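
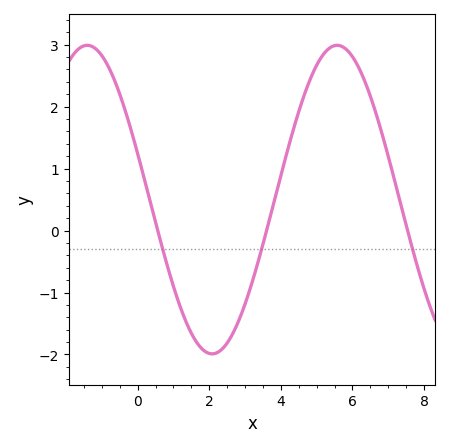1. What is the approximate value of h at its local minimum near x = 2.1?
-2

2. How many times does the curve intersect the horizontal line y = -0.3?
3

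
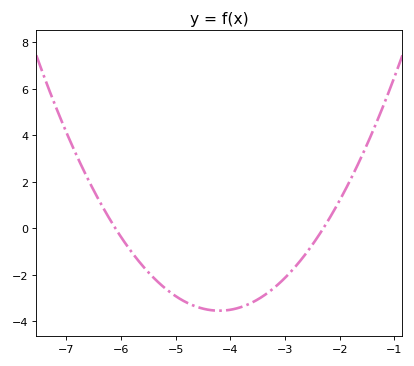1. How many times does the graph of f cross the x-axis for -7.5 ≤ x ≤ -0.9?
2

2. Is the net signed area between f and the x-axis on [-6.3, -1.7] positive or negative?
negative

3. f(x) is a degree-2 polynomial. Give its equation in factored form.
y = 0.98(x + 6.1)(x + 2.3)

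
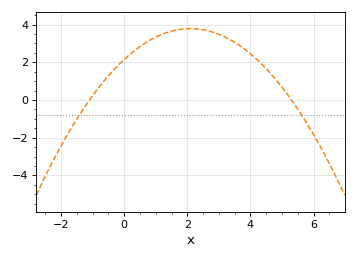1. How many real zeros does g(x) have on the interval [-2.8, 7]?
2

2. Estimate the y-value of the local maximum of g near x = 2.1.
3.8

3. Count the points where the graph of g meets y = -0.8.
2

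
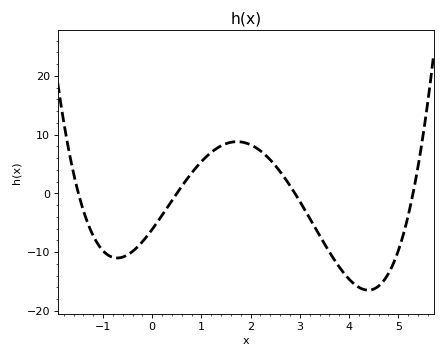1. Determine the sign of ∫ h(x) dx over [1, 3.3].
positive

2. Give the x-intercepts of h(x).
-1.4, 0.6, 2.8, 5.4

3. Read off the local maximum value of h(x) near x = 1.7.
9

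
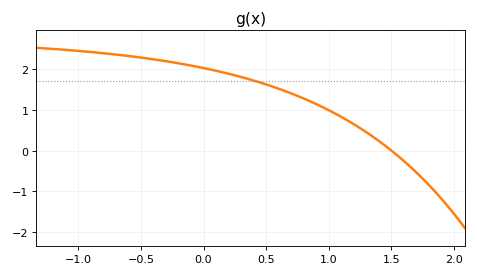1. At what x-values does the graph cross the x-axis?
1.5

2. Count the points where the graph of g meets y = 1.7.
1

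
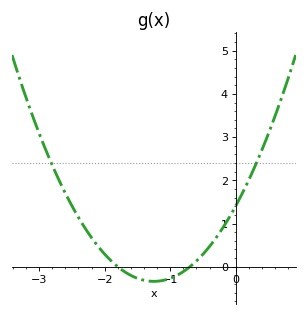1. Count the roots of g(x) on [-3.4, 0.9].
2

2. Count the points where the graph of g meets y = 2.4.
2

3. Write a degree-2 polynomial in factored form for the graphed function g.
y = 1.12(x + 1.8)(x + 0.7)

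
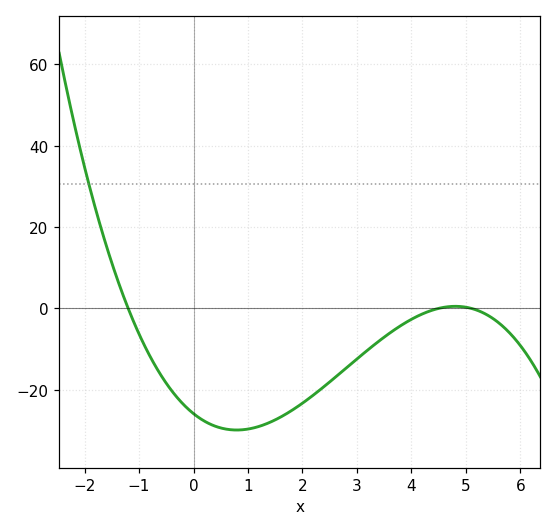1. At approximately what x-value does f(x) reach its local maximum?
4.81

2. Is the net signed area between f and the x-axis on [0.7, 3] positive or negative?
negative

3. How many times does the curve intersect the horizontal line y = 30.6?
1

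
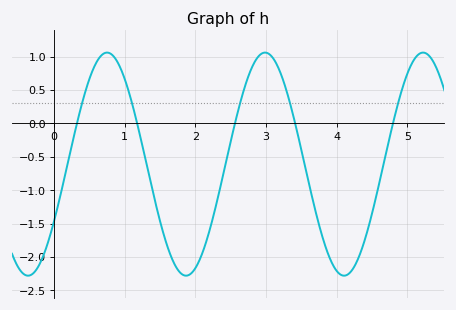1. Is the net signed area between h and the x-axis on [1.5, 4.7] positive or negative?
negative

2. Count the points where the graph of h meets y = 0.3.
5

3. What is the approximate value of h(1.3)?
-0.56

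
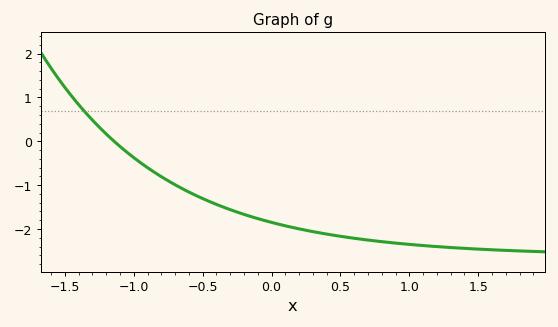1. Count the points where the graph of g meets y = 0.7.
1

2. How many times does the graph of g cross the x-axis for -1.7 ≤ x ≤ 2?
1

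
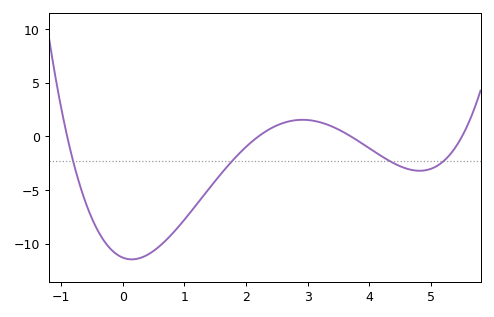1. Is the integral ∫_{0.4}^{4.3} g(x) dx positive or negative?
negative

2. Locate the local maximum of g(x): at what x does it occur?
2.92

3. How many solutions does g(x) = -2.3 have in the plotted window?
4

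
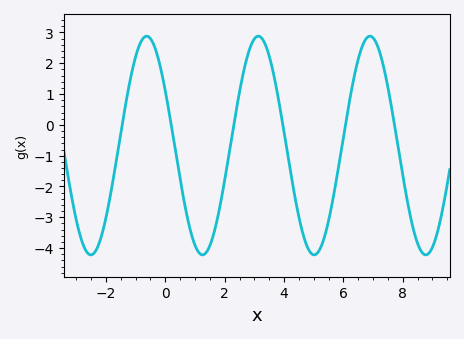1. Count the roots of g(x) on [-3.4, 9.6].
6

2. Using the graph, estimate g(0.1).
0.563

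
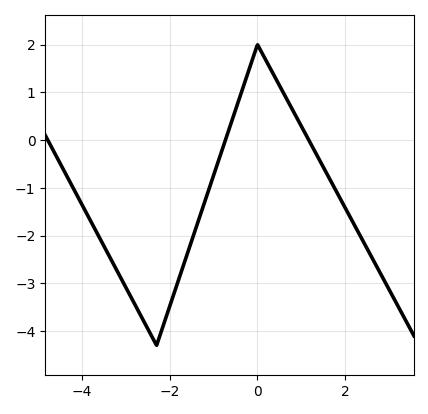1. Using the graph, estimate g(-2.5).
-3.95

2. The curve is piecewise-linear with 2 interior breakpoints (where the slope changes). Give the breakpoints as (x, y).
(-2.3, -4.3); (0, 2)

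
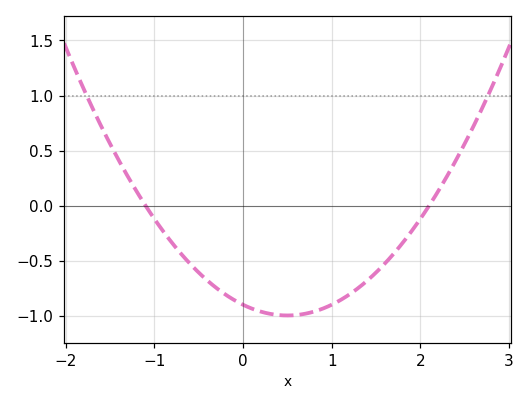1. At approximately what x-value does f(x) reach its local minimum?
0.5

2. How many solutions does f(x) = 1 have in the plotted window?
2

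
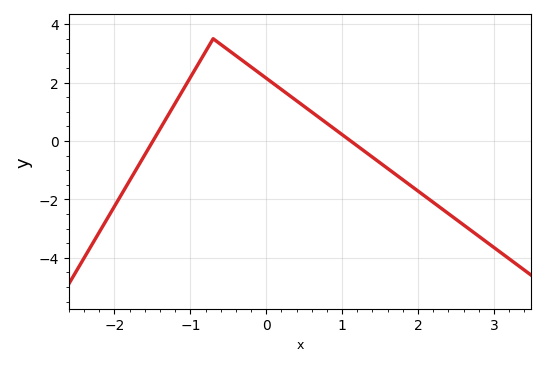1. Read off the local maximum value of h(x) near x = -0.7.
3.5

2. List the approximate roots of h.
-1.49, 1.11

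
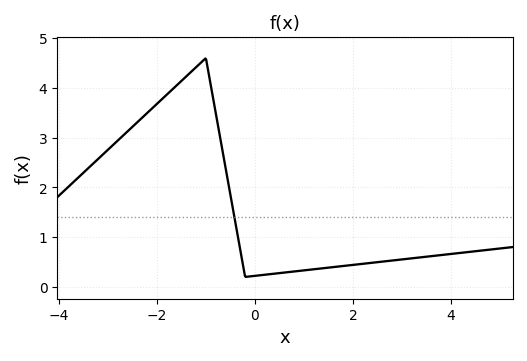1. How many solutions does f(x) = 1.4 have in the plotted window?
1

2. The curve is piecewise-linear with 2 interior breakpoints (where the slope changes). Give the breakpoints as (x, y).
(-1, 4.6); (-0.2, 0.2)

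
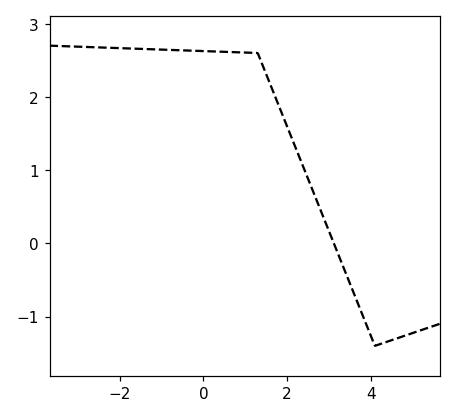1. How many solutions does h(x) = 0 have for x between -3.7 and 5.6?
1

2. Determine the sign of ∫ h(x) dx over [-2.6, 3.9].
positive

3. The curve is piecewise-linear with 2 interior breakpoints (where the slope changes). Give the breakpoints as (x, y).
(1.3, 2.6); (4.1, -1.4)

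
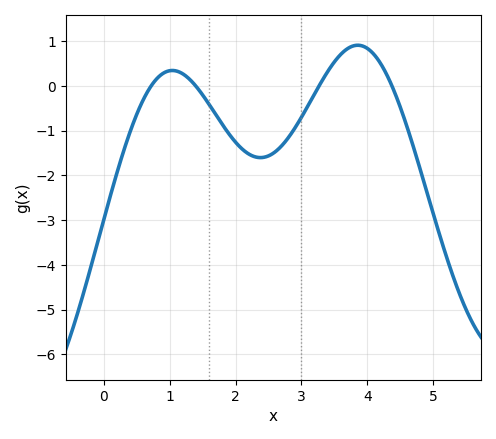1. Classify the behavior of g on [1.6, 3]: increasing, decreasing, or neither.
neither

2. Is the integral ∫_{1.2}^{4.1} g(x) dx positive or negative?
negative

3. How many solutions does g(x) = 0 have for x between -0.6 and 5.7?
4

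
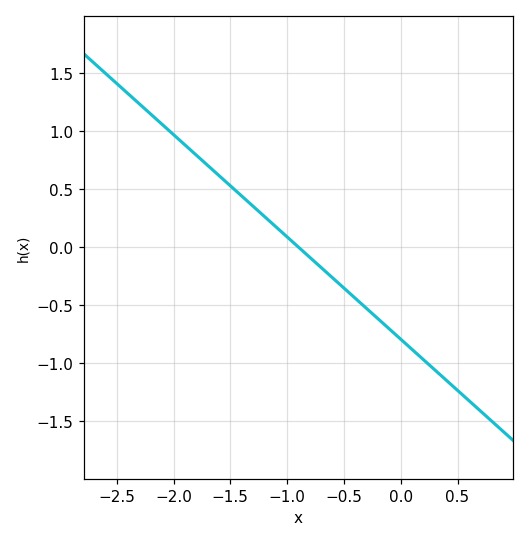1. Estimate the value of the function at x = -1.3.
0.35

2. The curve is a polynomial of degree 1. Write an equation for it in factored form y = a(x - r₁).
y = -0.88(x + 0.9)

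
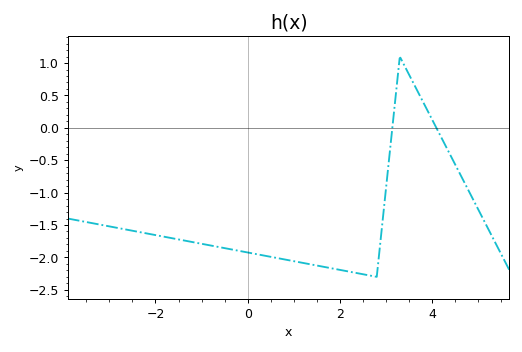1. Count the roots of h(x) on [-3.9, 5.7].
2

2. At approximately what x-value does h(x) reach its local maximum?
3.3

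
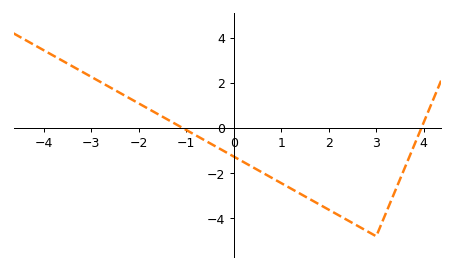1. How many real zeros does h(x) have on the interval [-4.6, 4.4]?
2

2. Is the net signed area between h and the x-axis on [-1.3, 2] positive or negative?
negative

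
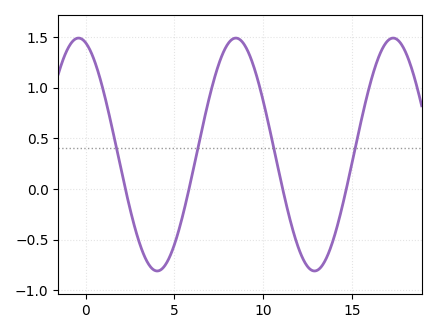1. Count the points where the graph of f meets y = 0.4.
4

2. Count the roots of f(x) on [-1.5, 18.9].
4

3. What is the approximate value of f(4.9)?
-0.6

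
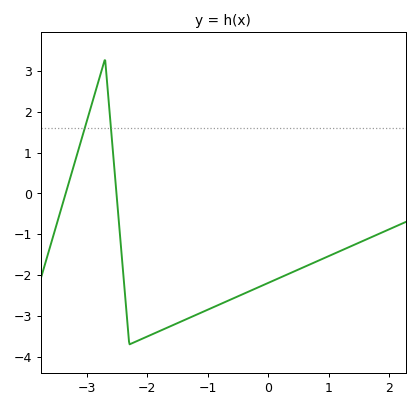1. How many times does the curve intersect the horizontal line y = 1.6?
2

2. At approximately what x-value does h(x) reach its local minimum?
-2.3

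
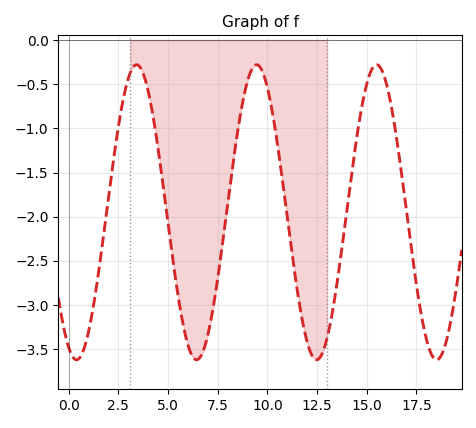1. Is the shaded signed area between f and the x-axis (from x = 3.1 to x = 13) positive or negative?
negative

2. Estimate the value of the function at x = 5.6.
-3.05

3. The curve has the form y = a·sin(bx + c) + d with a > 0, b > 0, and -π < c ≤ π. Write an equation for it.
y = 1.67sin(1x - 2) - 1.95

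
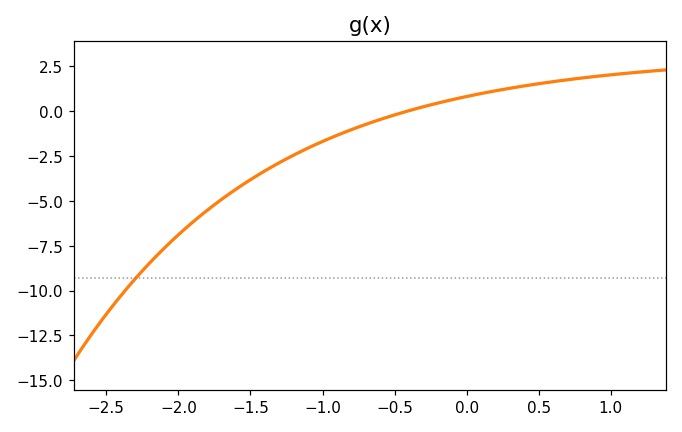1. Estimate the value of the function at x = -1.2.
-2.45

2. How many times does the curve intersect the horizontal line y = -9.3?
1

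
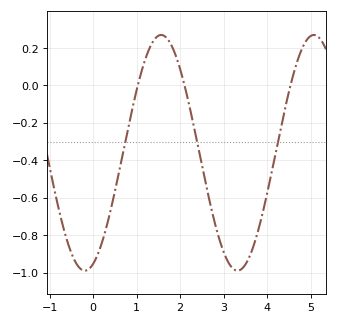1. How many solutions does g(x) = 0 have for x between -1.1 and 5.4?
3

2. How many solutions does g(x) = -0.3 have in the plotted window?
3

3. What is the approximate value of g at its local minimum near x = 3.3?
-0.99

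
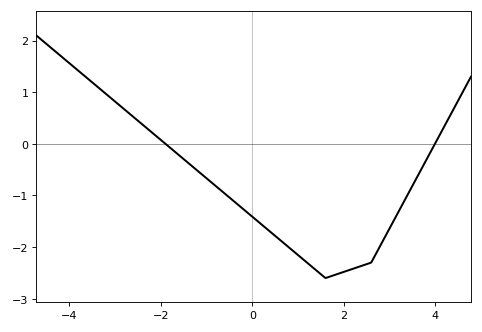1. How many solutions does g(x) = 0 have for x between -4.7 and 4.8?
2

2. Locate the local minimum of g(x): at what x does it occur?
1.6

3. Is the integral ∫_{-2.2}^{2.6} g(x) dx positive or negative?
negative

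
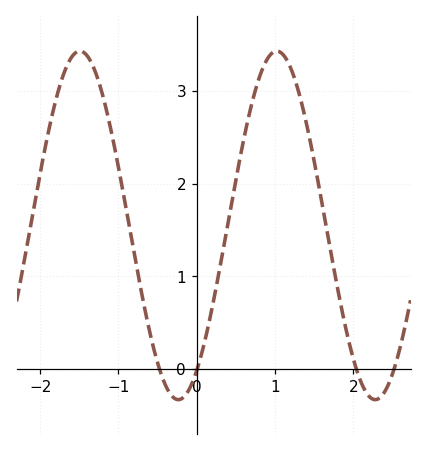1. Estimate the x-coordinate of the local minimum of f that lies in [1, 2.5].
2.28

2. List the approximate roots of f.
-0.477, 0.005, 2.04, 2.52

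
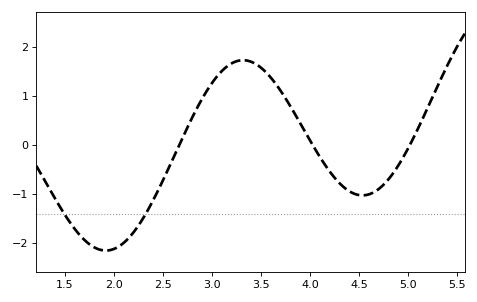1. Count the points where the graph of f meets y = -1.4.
2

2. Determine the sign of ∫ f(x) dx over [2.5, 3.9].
positive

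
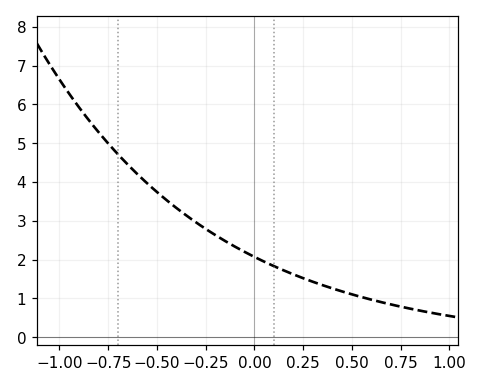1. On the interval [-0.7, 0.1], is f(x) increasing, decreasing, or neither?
decreasing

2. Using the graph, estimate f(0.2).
1.6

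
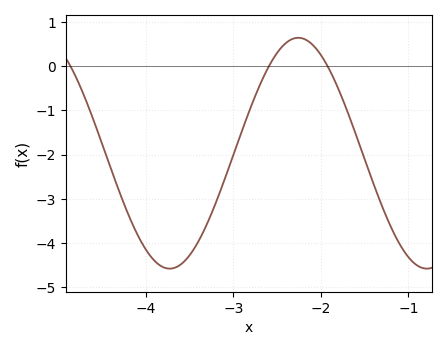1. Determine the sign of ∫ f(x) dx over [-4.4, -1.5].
negative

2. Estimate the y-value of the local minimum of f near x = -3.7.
-4.6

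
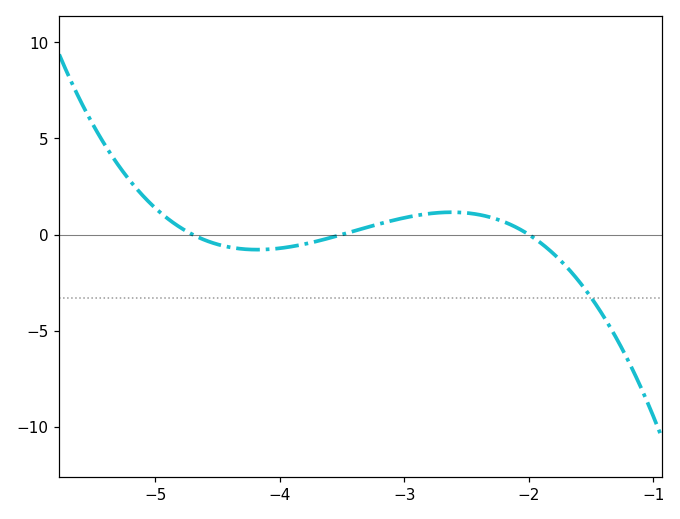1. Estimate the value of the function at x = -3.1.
0.5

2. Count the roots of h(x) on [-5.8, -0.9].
3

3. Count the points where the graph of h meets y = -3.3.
1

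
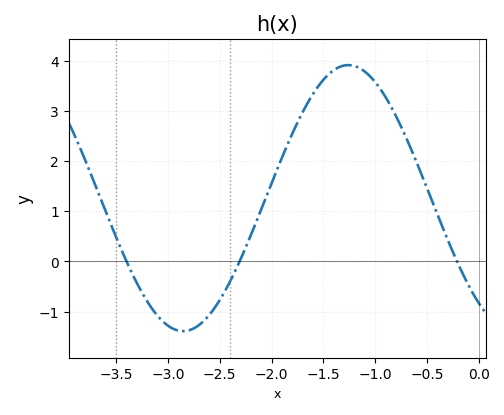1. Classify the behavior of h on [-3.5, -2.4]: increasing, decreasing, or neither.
neither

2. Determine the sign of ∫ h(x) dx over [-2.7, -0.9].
positive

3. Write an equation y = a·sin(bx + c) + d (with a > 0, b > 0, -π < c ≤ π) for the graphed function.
y = 2.65sin(2x - 2.2) + 1.26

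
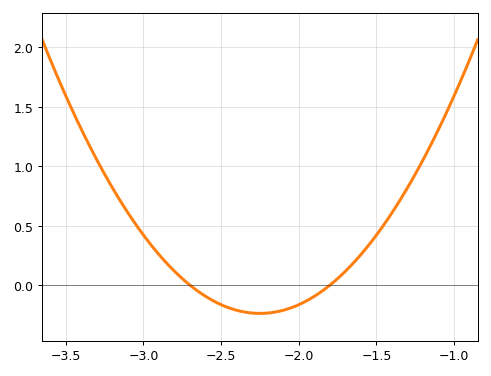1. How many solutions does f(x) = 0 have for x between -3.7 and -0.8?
2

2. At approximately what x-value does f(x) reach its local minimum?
-2.25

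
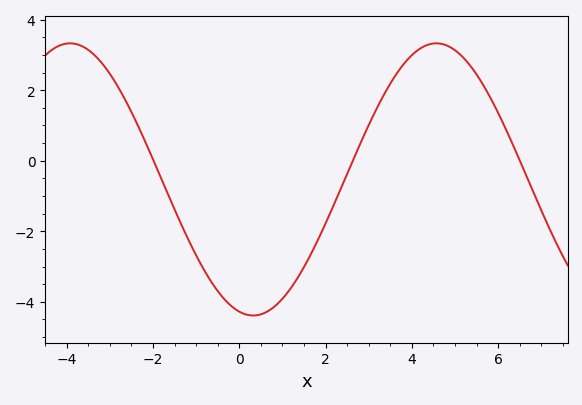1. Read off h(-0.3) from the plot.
-3.99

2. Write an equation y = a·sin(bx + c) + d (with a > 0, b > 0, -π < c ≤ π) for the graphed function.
y = 3.86sin(0.74x - 1.81) - 0.53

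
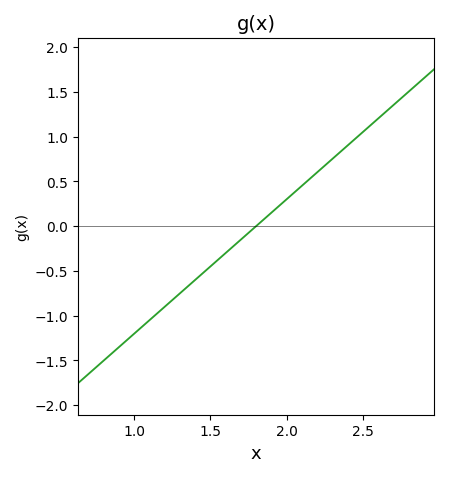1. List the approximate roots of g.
1.8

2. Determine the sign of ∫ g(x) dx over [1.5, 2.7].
positive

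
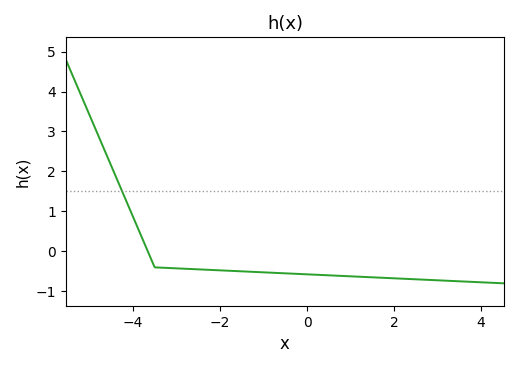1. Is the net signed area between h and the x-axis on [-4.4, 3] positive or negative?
negative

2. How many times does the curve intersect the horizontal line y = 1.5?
1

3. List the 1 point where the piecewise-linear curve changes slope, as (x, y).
(-3.5, -0.4)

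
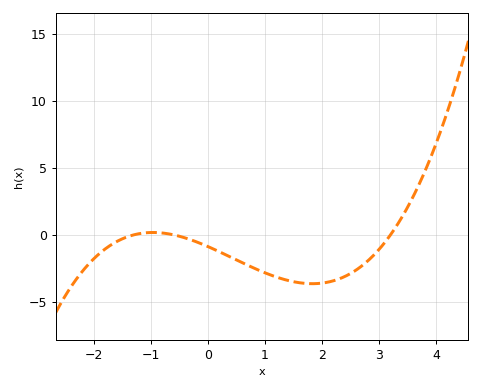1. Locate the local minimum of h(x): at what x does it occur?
1.8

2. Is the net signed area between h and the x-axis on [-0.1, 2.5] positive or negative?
negative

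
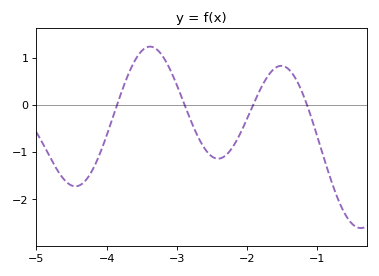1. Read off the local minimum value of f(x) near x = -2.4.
-1.1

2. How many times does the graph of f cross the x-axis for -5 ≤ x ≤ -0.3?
4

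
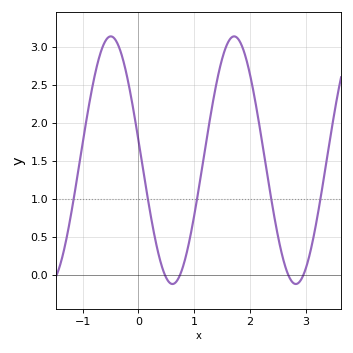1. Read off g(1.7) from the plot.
3.15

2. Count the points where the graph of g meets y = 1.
5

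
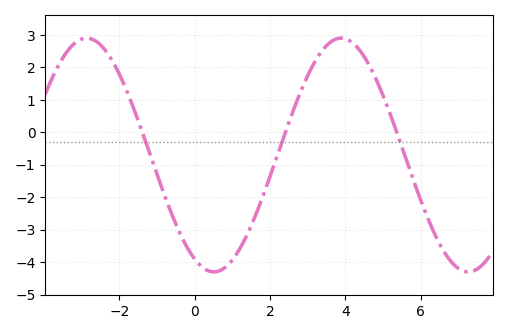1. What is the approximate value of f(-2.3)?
2.4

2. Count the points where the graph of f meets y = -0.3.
3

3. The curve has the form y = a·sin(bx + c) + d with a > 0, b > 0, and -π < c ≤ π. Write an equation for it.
y = 3.6sin(0.93x - 2) - 0.7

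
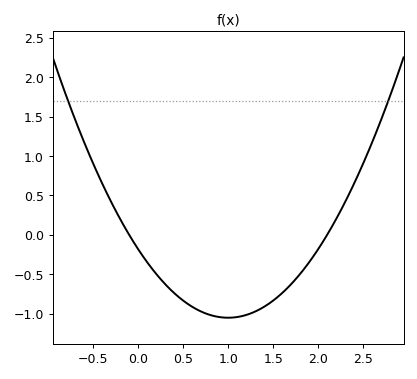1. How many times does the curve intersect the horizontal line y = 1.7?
2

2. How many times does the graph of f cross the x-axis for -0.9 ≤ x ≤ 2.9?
2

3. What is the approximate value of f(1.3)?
-0.974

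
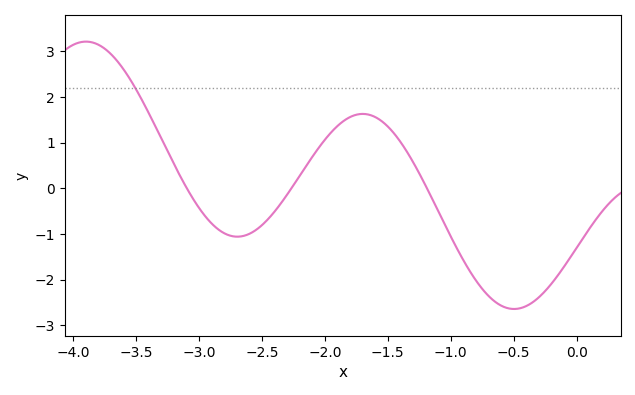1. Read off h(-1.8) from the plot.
1.56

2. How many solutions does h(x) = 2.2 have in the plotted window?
1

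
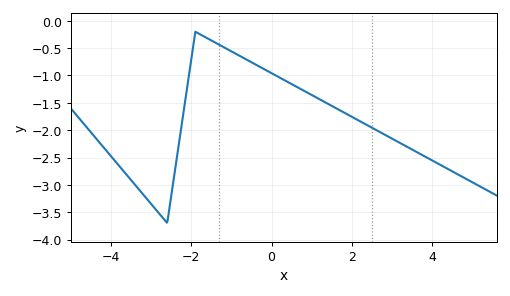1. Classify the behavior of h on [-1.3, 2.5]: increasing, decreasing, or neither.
decreasing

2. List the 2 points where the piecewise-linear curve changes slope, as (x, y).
(-2.6, -3.7); (-1.9, -0.2)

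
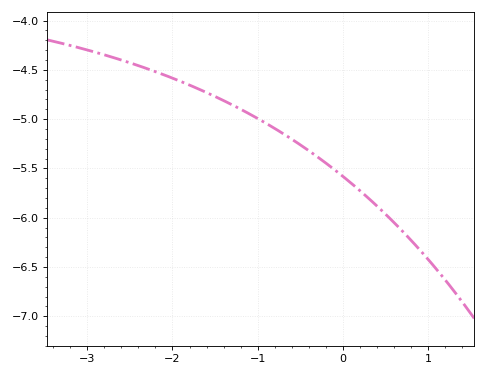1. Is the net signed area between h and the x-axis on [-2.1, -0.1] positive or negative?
negative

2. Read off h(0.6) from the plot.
-6.05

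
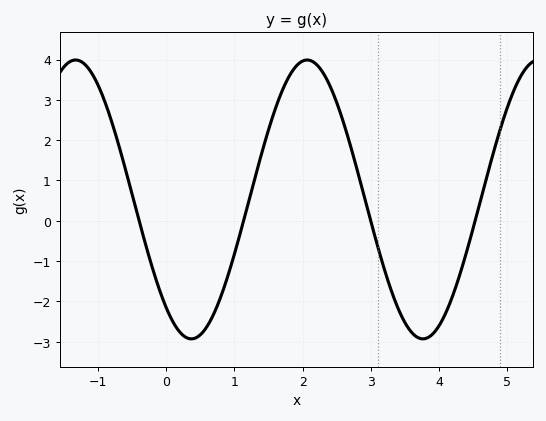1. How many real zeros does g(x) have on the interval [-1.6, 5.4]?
4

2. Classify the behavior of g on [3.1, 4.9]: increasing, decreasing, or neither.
neither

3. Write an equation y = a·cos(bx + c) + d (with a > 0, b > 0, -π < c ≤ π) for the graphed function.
y = 3.46cos(1.85x + 2.46) + 0.53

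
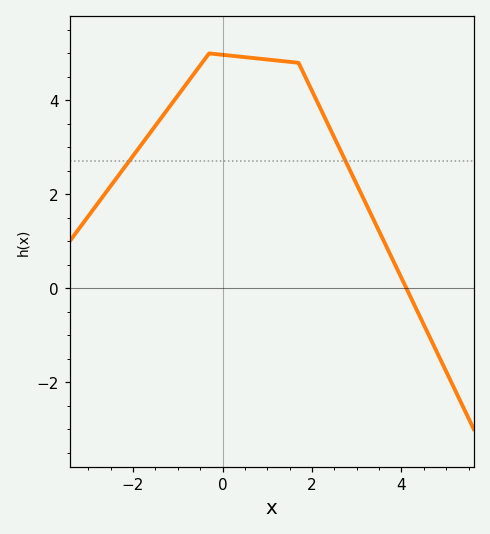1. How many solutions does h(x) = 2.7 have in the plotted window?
2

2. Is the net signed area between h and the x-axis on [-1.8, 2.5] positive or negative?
positive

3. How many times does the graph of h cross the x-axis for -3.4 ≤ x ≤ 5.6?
1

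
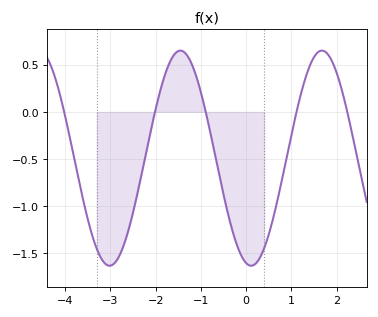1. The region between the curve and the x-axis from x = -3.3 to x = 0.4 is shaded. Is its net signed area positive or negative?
negative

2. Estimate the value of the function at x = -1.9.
0.2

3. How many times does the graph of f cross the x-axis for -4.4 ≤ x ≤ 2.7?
5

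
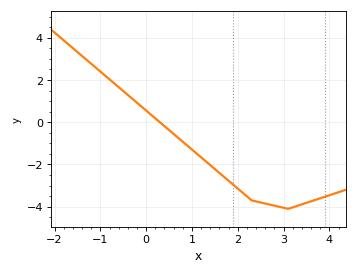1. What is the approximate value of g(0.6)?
-0.558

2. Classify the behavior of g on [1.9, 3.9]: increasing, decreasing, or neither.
neither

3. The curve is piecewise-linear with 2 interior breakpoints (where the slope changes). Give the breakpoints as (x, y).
(2.3, -3.7); (3.1, -4.1)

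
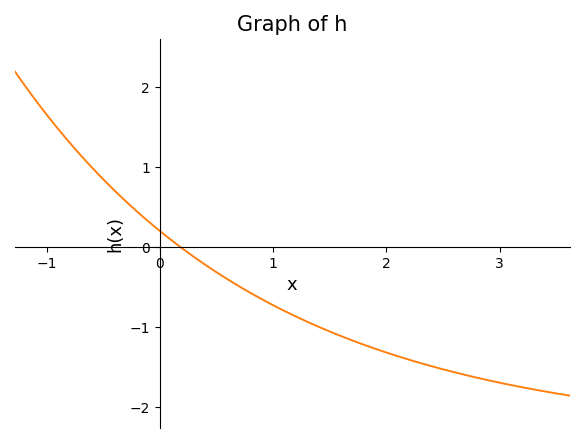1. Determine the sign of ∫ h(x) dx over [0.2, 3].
negative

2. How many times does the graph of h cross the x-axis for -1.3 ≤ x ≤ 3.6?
1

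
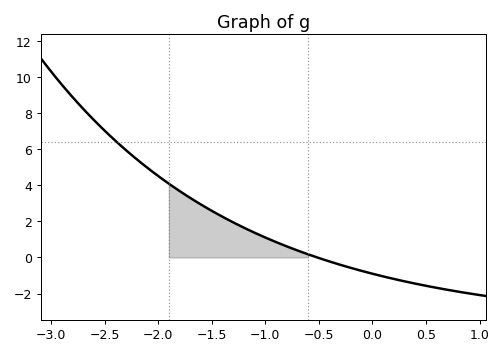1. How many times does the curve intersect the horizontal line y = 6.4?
1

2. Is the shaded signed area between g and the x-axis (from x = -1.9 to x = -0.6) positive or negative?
positive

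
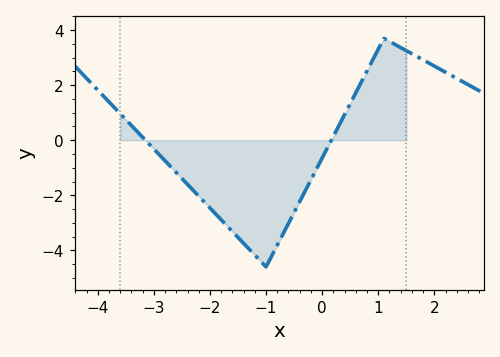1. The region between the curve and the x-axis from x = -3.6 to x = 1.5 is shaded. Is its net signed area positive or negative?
negative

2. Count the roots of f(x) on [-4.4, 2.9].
2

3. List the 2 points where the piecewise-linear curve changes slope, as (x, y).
(-1, -4.6); (1.1, 3.7)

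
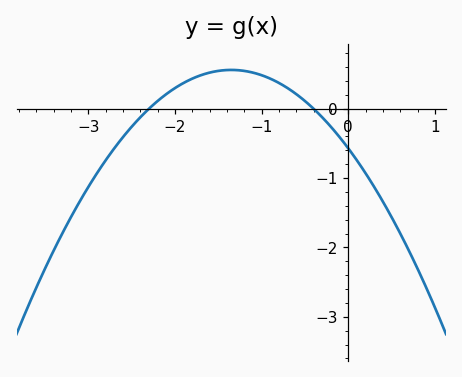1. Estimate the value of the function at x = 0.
-0.6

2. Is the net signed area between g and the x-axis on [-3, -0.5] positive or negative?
positive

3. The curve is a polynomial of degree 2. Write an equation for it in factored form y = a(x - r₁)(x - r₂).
y = -0.62(x + 2.3)(x + 0.4)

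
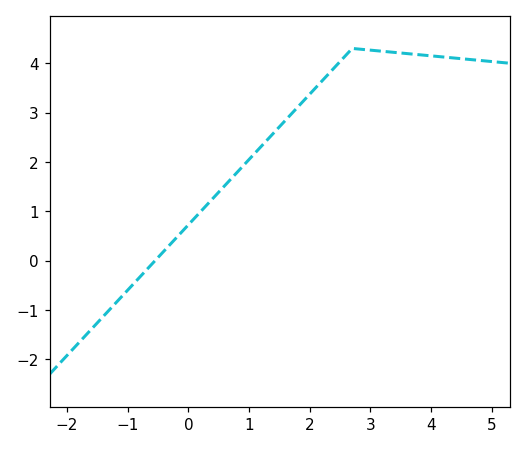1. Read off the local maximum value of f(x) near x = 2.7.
4.3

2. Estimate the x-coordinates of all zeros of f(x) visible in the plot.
-0.6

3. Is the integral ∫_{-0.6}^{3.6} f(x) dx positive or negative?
positive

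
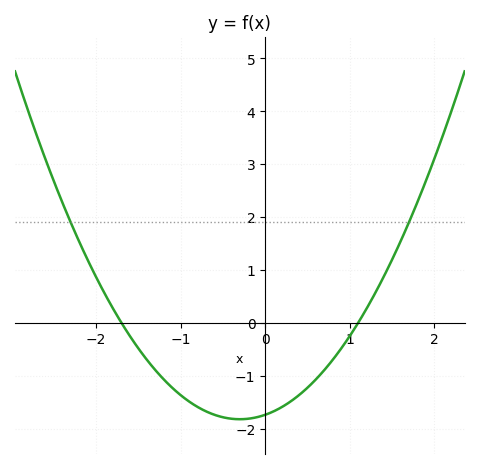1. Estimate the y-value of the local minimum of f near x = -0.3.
-1.82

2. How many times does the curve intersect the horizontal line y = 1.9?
2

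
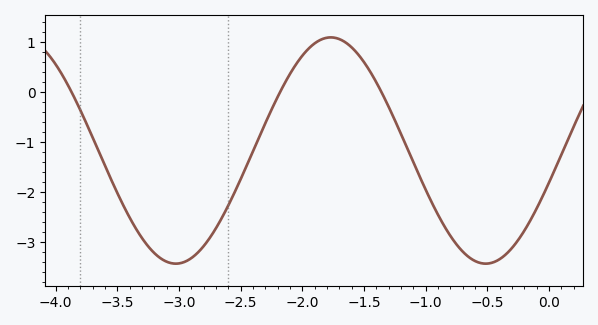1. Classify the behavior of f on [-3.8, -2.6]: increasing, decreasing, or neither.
neither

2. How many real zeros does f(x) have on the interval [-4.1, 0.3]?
3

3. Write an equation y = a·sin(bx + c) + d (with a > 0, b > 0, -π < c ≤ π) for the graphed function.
y = 2.26sin(2.5x - 0.29) - 1.17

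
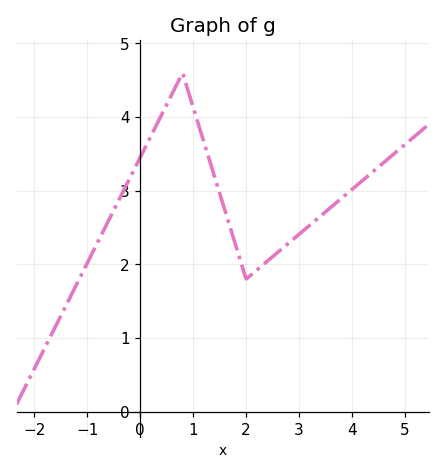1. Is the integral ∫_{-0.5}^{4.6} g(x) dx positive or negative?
positive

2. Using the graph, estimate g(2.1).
1.9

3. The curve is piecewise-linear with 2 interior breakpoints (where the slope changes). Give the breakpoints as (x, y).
(0.8, 4.6); (2, 1.8)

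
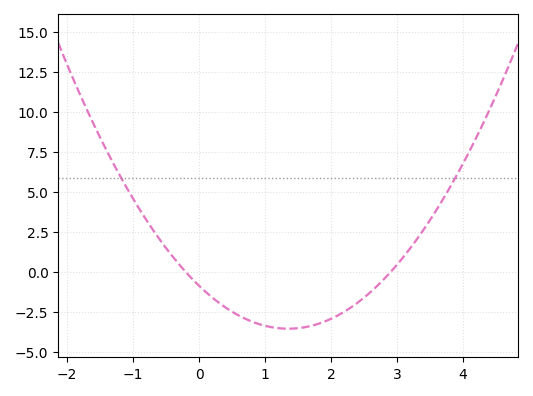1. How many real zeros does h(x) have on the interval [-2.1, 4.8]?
2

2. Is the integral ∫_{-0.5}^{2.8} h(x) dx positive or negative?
negative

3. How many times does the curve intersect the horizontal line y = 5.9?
2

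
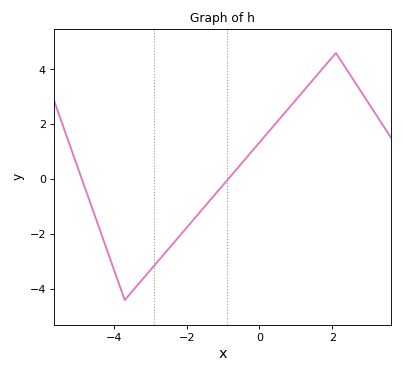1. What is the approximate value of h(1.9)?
4.29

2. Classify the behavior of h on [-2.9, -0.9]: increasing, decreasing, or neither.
increasing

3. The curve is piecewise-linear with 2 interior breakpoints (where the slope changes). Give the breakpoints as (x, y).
(-3.7, -4.4); (2.1, 4.6)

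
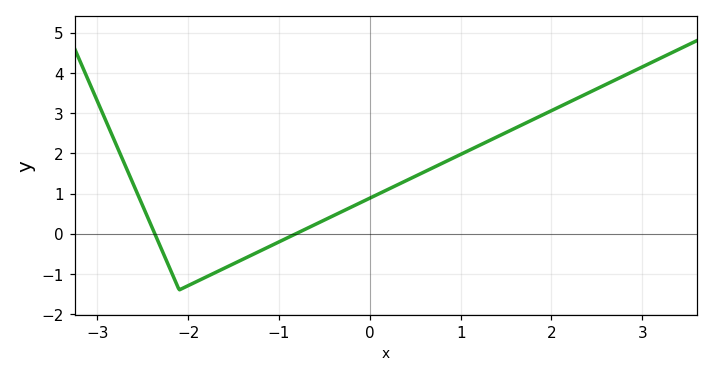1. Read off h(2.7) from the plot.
3.8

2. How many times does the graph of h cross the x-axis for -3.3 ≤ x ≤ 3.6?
2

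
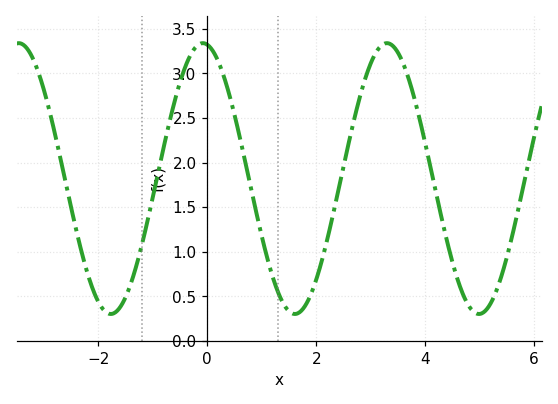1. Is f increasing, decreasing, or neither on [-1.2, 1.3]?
neither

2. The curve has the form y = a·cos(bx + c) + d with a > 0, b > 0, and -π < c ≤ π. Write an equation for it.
y = 1.52cos(1.86x + 0.15) + 1.82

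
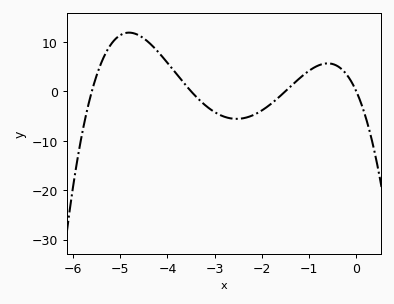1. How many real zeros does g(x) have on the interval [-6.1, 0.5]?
4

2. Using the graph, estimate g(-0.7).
6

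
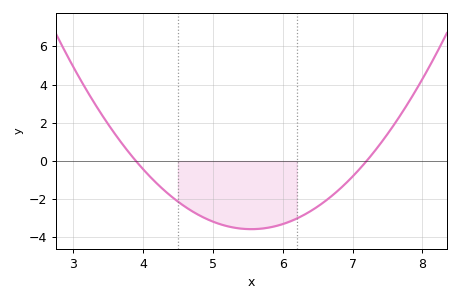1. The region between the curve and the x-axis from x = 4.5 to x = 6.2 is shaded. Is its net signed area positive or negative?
negative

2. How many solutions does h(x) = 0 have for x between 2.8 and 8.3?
2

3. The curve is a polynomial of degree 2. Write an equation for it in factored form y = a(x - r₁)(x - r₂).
y = 1.31(x - 3.9)(x - 7.2)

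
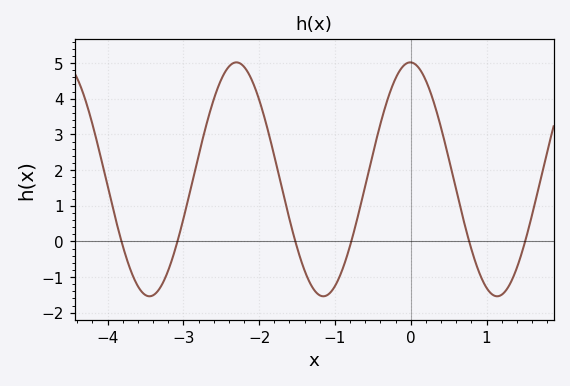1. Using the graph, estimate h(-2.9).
1.5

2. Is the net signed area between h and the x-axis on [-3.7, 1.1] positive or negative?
positive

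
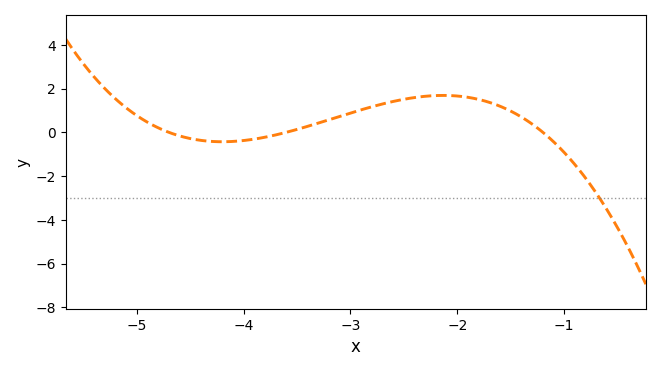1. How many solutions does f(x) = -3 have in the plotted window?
1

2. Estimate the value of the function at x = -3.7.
-0.12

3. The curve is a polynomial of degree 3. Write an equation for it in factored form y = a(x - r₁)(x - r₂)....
y = -0.48(x + 4.7)(x + 3.6)(x + 1.2)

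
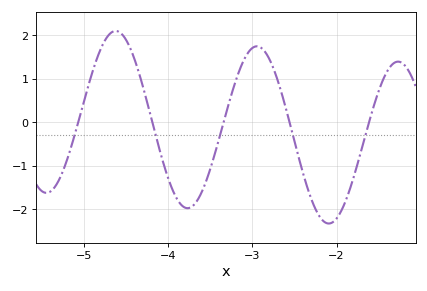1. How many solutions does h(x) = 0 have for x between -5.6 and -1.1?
5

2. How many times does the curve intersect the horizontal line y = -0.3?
5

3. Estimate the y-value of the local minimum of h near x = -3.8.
-1.98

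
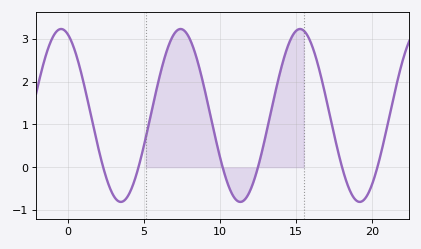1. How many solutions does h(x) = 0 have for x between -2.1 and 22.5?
6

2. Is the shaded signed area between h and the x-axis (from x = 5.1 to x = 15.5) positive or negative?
positive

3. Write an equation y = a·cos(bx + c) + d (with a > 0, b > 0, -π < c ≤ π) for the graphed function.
y = 2.02cos(0.8x + 0.362) + 1.21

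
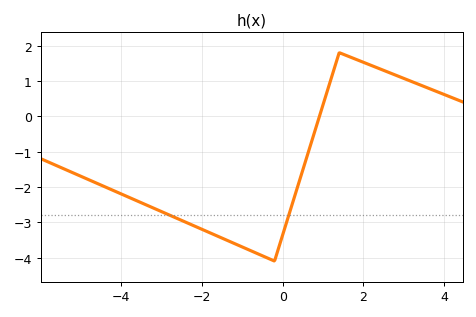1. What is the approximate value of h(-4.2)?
-2.1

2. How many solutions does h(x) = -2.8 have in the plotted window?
2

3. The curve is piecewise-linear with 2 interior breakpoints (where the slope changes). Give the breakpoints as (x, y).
(-0.2, -4.1); (1.4, 1.8)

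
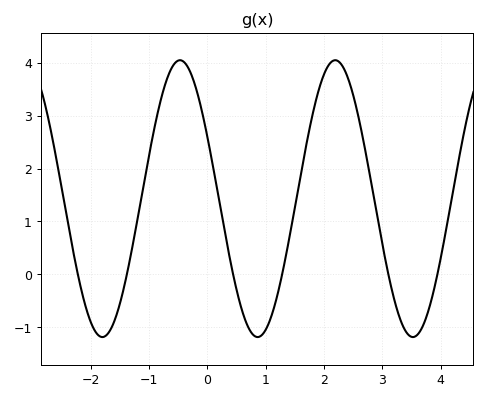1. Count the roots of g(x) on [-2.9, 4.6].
6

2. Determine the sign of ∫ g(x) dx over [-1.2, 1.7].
positive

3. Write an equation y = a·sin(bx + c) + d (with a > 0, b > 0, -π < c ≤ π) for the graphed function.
y = 2.62sin(2.4x + 2.7) + 1.43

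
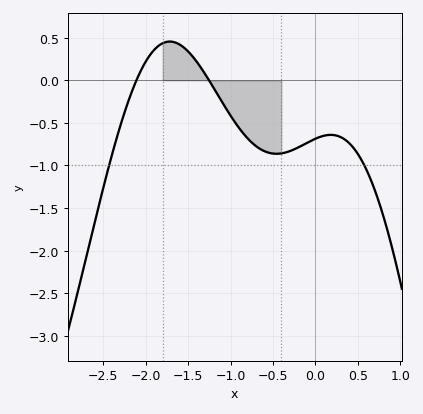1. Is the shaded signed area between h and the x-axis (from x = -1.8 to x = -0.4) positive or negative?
negative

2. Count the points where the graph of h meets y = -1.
2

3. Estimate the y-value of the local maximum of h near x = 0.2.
-0.64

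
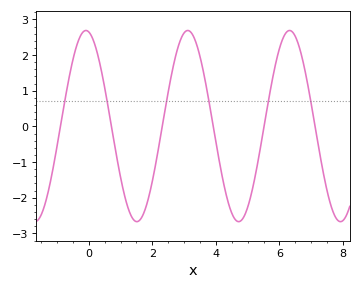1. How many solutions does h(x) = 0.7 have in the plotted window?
6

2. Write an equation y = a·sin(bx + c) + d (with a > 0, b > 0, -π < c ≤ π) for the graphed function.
y = 2.68sin(2x + 1.8) + 0.01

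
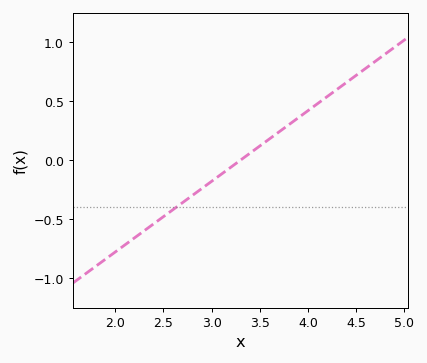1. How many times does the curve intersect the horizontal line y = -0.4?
1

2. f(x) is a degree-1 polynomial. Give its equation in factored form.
y = 0.6(x - 3.3)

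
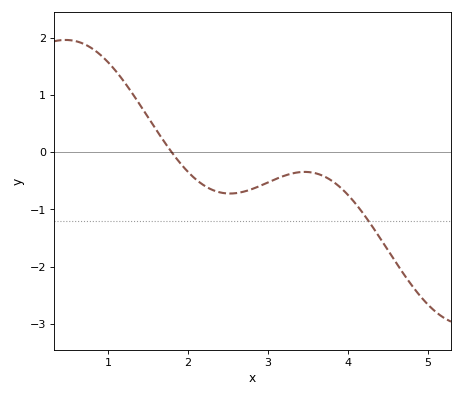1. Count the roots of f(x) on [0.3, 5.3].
1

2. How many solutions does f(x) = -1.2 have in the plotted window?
1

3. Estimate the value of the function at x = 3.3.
-0.372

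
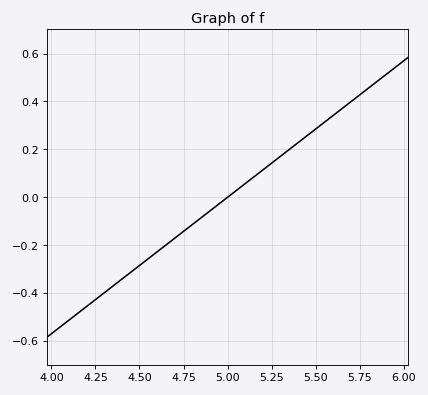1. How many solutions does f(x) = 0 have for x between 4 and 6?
1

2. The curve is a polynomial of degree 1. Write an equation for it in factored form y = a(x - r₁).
y = 0.57(x - 5)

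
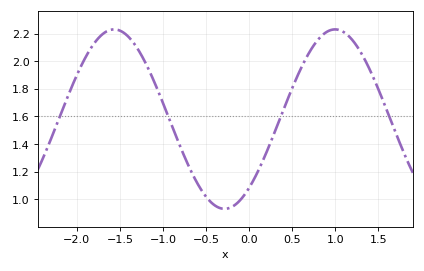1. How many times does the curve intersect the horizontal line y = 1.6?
4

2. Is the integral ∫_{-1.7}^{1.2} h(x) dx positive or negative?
positive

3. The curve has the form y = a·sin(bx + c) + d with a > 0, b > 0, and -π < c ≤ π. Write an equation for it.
y = 0.65sin(2.45x - 0.872) + 1.58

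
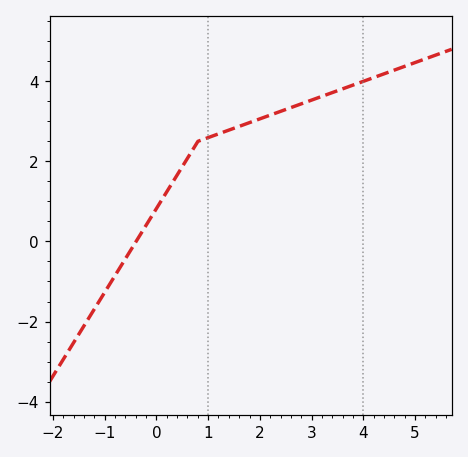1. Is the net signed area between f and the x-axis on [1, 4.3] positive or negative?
positive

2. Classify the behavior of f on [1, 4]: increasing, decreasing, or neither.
increasing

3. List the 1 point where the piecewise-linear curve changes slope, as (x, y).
(0.8, 2.5)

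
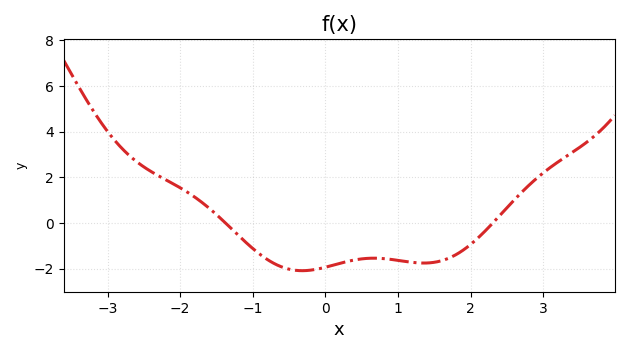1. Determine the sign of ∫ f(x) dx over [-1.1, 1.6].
negative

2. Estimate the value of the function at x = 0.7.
-1.54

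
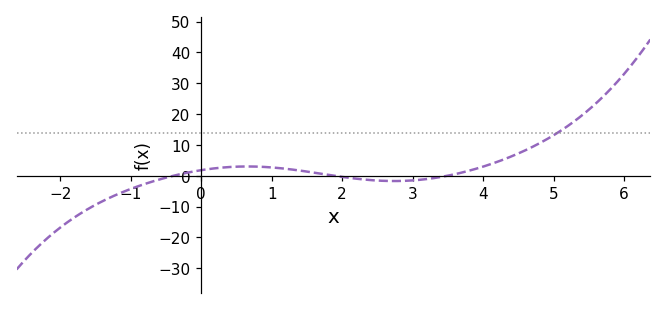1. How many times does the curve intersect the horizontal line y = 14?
1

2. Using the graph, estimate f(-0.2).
1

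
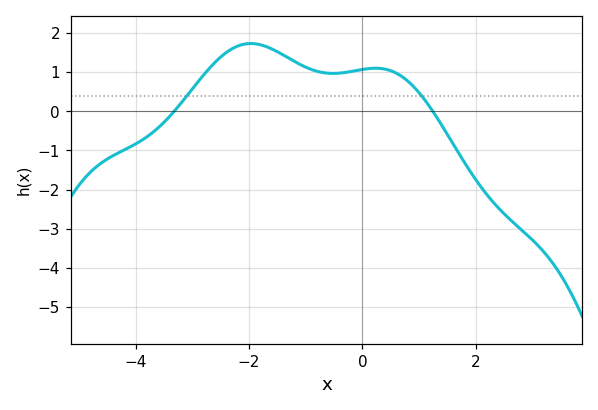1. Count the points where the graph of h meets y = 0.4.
2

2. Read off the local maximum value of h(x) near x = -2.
1.73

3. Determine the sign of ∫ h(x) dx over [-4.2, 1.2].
positive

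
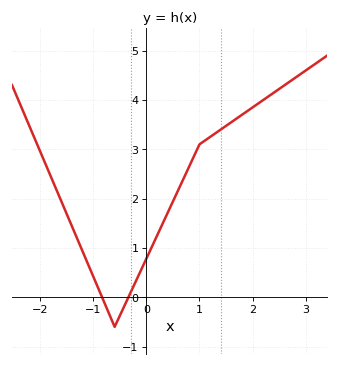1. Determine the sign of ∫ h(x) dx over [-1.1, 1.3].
positive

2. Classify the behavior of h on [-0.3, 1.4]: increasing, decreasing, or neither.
increasing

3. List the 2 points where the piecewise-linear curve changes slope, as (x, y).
(-0.6, -0.6); (1, 3.1)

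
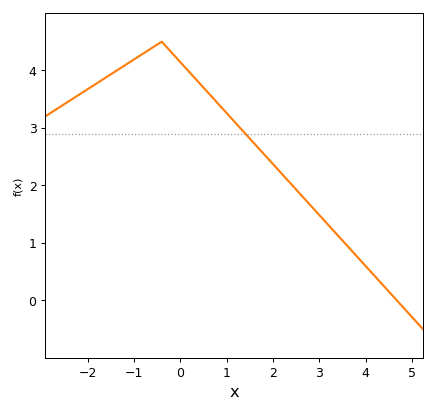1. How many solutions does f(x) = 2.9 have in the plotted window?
1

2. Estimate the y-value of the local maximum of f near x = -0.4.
4.5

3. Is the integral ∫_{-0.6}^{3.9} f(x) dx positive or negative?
positive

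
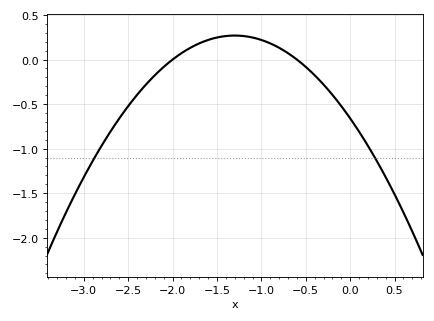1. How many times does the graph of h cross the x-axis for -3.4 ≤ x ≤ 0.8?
2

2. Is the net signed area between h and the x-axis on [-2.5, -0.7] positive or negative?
positive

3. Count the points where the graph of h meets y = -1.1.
2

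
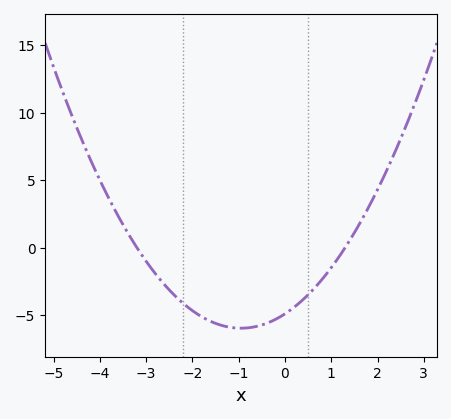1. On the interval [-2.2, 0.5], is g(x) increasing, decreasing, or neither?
neither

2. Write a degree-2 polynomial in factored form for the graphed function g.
y = 1.18(x + 3.2)(x - 1.3)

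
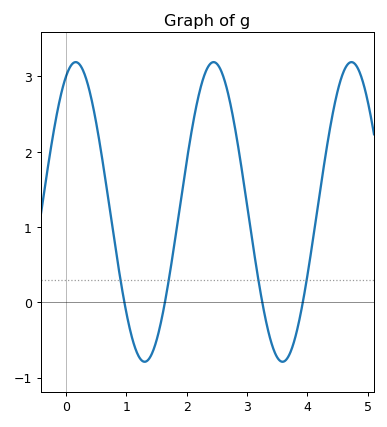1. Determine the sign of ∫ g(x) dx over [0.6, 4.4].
positive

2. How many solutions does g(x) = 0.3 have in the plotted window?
4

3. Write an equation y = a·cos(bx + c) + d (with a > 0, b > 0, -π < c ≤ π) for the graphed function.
y = 1.99cos(2.75x - 0.44) + 1.2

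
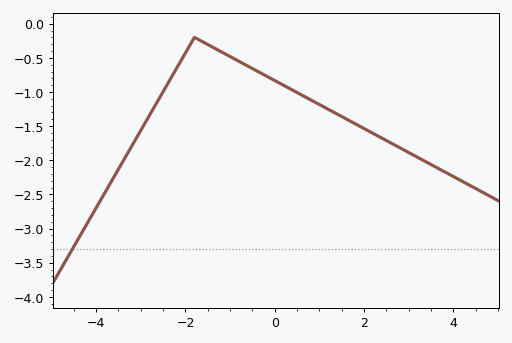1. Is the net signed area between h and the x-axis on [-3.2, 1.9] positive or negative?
negative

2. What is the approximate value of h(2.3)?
-1.64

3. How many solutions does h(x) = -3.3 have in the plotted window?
1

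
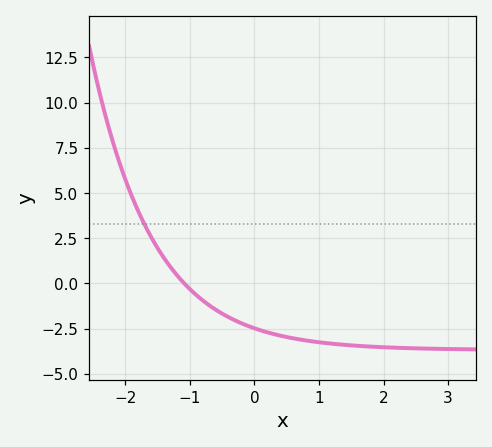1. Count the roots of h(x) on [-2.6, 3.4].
1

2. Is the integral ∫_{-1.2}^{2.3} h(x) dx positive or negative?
negative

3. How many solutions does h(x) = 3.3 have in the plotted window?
1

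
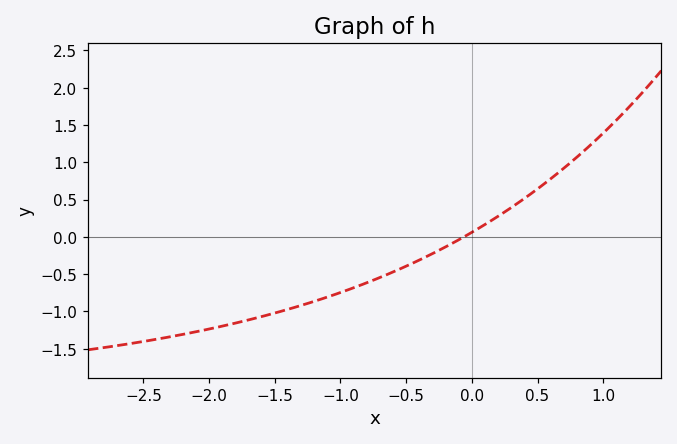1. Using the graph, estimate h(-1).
-0.747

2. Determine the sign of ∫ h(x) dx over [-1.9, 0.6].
negative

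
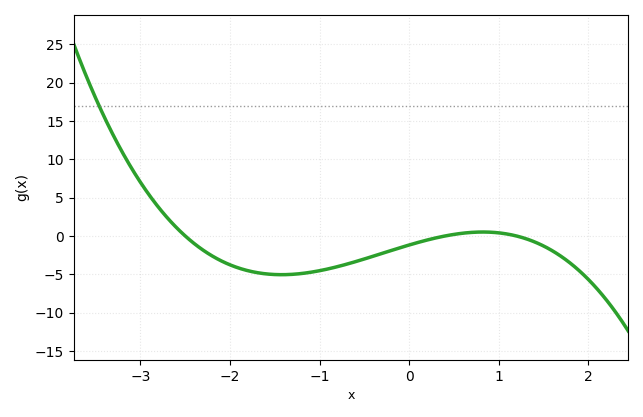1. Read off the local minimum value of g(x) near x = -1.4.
-5.05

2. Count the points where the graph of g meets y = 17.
1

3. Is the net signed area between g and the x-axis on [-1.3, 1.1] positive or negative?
negative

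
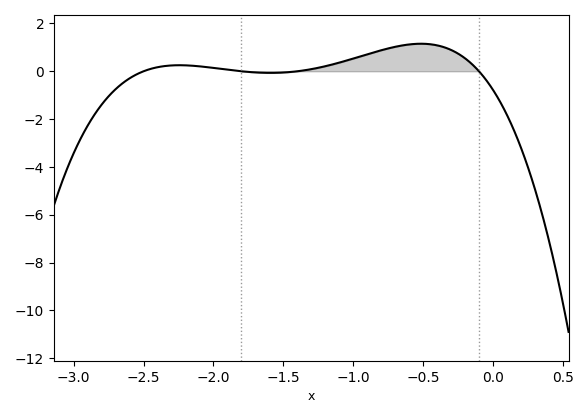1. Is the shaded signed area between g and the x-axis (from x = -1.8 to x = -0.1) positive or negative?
positive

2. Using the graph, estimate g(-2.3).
0.244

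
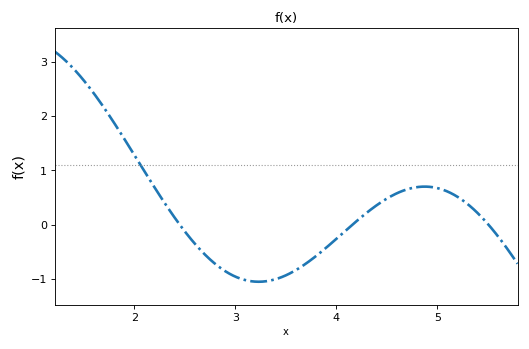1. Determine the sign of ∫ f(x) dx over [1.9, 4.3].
negative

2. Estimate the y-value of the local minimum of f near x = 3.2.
-1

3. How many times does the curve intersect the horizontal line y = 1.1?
1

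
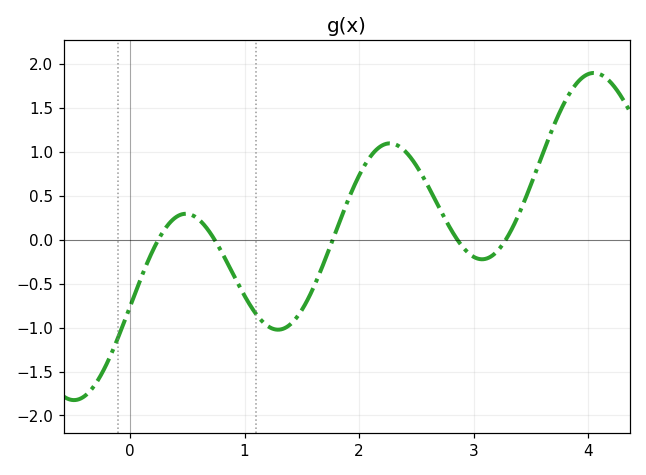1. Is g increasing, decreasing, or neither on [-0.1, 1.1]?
neither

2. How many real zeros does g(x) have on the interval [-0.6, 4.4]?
5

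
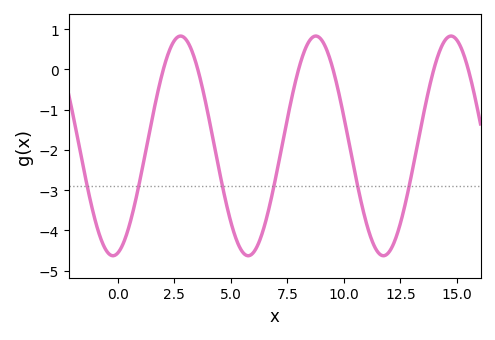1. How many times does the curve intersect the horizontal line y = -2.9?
6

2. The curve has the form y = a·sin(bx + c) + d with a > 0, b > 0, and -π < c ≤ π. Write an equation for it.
y = 2.73sin(1.1x - 1.3) - 1.9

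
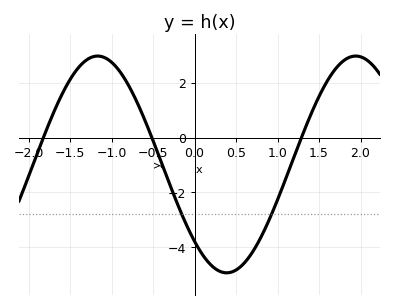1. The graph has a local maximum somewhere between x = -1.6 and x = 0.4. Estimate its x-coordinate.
-1.2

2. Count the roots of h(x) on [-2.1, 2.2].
3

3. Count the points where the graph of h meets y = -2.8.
2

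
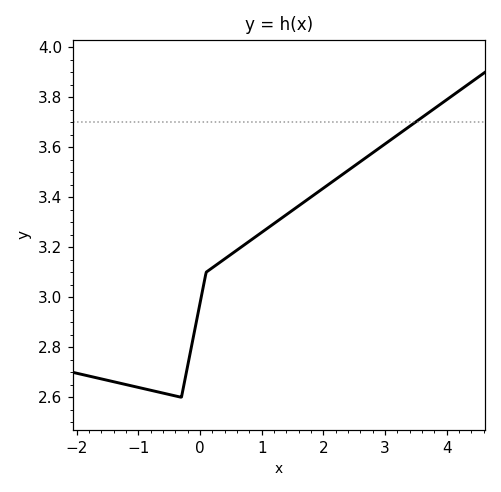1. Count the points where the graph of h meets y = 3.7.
1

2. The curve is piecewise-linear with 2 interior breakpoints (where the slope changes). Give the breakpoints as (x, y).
(-0.3, 2.6); (0.1, 3.1)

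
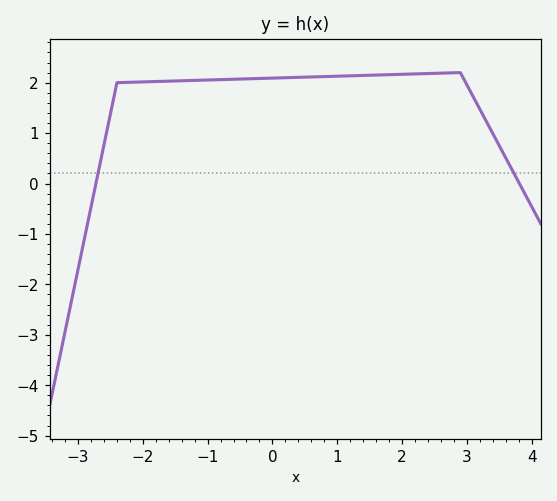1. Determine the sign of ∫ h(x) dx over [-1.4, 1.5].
positive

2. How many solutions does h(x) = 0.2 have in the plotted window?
2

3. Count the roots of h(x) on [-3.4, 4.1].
2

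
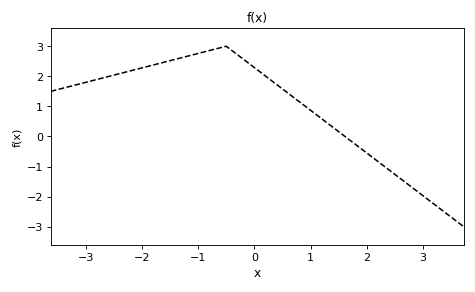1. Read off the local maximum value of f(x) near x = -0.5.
3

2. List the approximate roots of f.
1.61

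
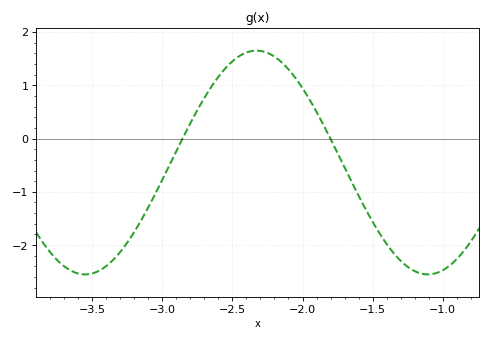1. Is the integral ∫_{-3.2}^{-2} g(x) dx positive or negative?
positive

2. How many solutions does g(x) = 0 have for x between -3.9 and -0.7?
2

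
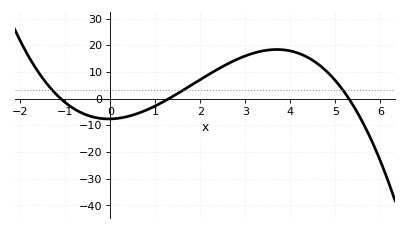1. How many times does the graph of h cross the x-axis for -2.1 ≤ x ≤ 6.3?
3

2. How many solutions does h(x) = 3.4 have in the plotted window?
3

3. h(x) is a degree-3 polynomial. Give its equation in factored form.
y = -1(x + 1.1)(x - 1.3)(x - 5.3)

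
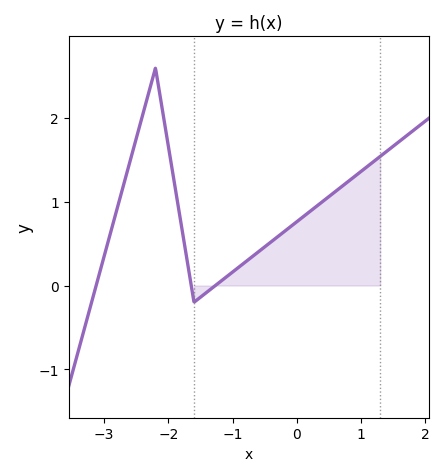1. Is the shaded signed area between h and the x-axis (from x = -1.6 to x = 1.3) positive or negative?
positive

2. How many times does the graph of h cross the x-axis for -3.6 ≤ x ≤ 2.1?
3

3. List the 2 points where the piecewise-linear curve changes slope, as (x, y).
(-2.2, 2.6); (-1.6, -0.2)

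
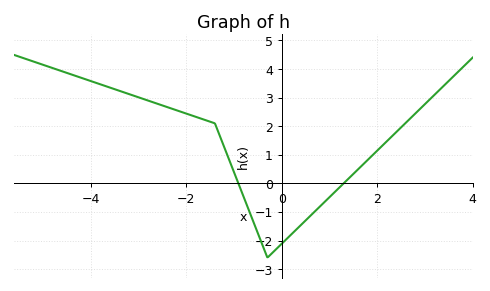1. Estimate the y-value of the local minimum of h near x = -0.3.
-2.6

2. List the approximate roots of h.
-0.909, 1.3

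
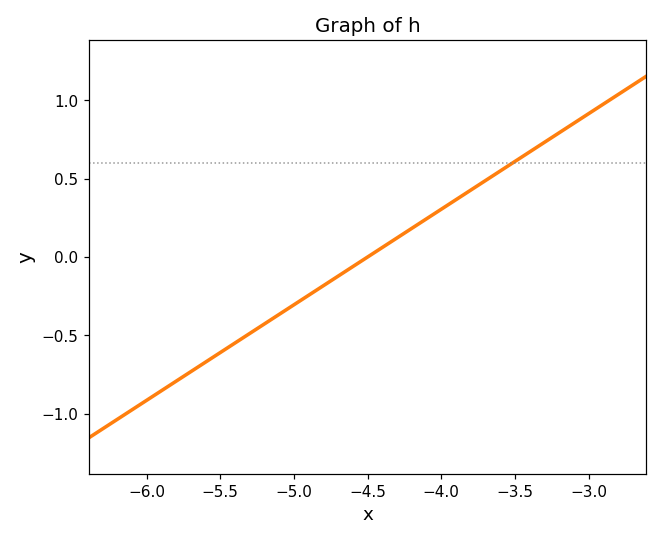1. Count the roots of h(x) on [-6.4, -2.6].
1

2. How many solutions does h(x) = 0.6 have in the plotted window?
1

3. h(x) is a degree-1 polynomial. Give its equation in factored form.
y = 0.61(x + 4.5)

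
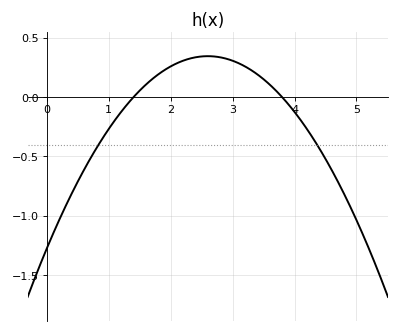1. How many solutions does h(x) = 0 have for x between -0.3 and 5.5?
2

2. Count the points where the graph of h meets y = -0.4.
2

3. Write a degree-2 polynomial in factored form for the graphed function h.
y = -0.24(x - 1.4)(x - 3.8)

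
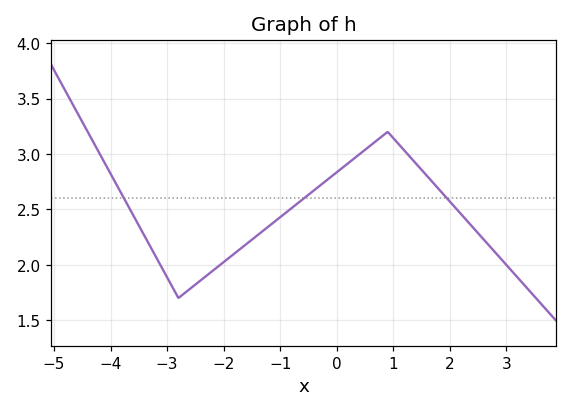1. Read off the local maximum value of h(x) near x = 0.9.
3.2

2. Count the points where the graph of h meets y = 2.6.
3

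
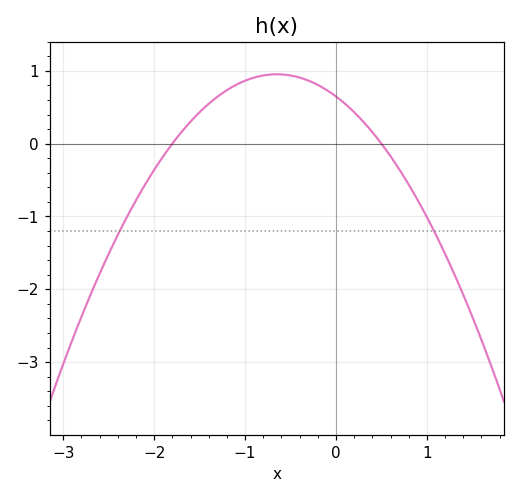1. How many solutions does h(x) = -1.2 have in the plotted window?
2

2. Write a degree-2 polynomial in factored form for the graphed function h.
y = -0.72(x + 1.8)(x - 0.5)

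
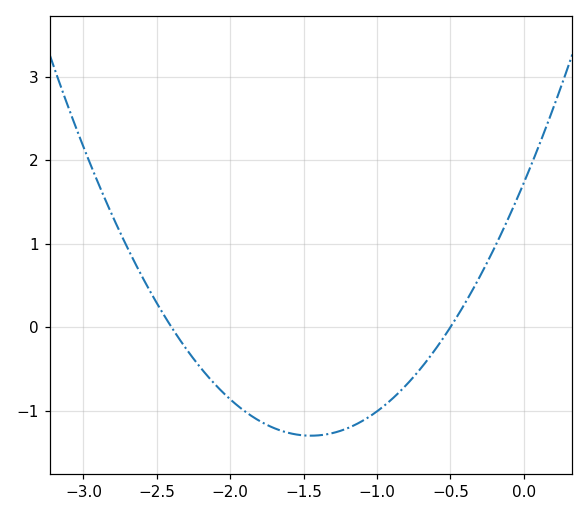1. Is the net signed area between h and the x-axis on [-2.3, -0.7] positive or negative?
negative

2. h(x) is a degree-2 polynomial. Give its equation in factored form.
y = 1.44(x + 2.4)(x + 0.5)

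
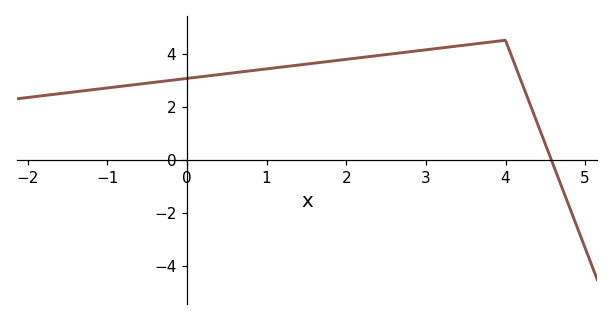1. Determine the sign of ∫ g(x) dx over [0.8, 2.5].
positive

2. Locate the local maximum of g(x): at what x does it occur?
4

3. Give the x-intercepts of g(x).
4.6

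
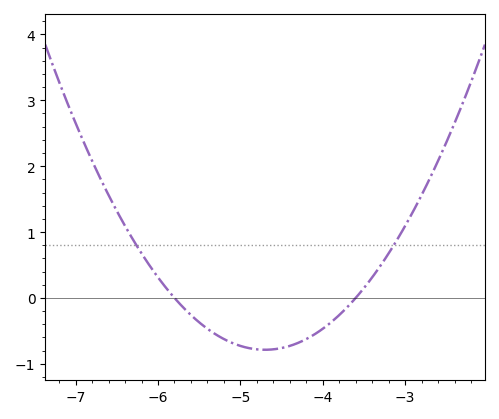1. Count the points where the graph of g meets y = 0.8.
2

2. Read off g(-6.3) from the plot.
0.877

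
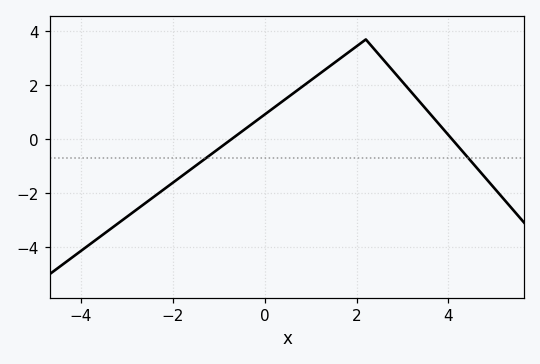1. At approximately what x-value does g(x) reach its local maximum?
2.2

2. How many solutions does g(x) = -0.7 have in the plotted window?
2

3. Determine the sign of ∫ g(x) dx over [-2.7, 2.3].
positive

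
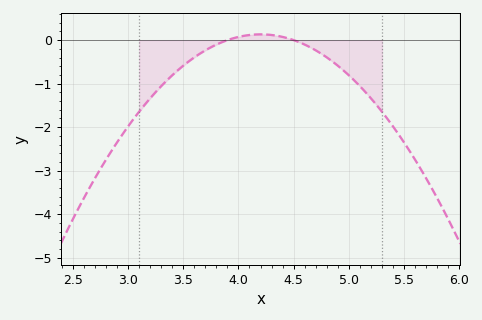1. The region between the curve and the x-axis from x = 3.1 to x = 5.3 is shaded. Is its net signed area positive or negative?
negative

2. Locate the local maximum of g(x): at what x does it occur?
4.2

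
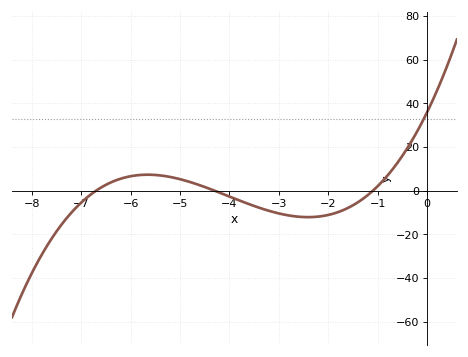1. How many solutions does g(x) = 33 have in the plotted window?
1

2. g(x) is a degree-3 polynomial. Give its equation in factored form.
y = 1.14(x + 6.7)(x + 4.3)(x + 1.1)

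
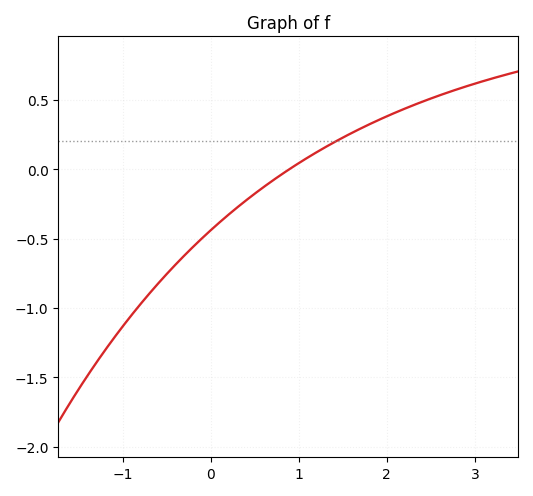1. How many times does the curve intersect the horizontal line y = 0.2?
1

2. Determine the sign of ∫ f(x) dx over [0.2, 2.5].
positive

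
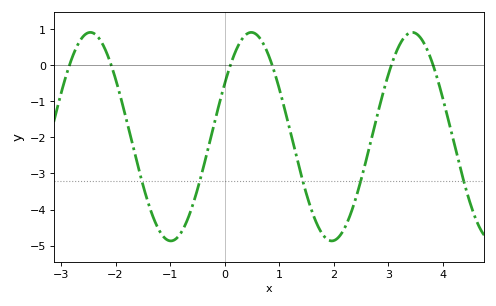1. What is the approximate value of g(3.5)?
0.885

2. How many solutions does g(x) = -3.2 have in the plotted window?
5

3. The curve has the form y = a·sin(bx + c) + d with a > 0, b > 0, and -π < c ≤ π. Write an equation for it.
y = 2.89sin(2.13x + 0.532) - 1.98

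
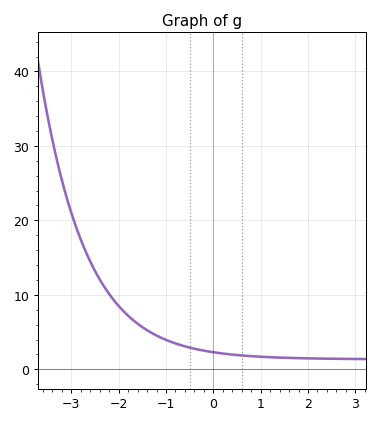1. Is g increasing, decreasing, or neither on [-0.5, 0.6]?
decreasing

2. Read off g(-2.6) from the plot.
14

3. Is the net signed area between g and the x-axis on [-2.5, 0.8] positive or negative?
positive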